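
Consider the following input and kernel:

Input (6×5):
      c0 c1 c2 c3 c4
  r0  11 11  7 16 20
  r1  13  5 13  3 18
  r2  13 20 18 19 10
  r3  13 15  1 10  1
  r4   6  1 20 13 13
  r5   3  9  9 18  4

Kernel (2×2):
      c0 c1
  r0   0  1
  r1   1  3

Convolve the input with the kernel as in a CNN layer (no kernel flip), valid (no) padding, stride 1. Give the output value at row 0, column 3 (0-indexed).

77

The receptive field on the input at this output position is [16 20 / 3 18]. Elementwise product with the kernel and sum: 20·1 + 3·1 + 18·3.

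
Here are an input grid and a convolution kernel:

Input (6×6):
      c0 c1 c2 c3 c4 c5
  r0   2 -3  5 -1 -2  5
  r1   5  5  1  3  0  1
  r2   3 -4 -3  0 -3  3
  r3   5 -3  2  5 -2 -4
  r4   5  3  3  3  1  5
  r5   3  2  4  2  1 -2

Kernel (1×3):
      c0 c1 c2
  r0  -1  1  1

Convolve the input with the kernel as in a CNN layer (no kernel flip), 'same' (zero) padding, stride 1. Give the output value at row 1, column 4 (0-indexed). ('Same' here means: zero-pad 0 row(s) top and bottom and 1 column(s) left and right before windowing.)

The receptive field on the zero-padded input at this output position is [3 0 1]. Elementwise product with the kernel and sum: 3·-1 + 0·1 + 1·1.

-2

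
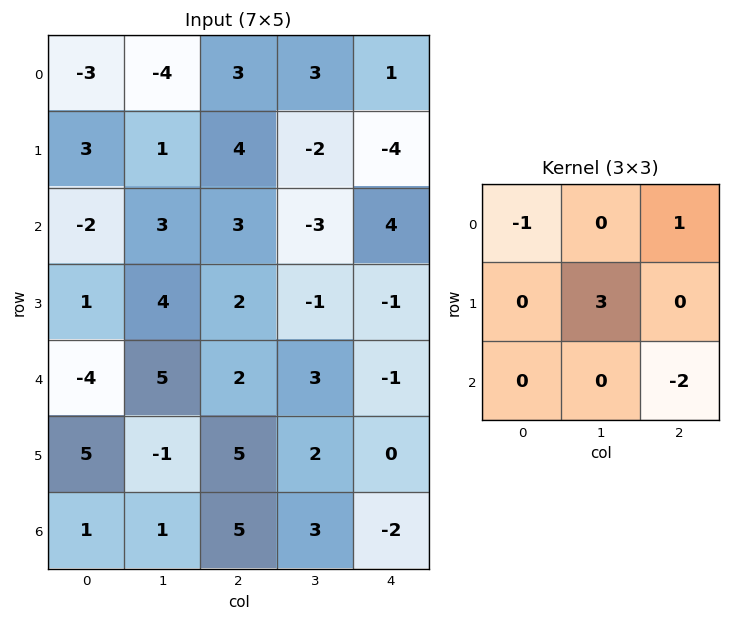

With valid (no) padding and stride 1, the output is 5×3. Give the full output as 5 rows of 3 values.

Output[0,0]: The receptive field on the input at this output position is [-3 -4 3 / 3 1 4 / -2 3 3]. Elementwise product with the kernel and sum: -3·-1 + 3·1 + 1·3 + 3·-2.

3 25 -16
6 8 -15
13 -6 0
6 -3 6
-7 7 7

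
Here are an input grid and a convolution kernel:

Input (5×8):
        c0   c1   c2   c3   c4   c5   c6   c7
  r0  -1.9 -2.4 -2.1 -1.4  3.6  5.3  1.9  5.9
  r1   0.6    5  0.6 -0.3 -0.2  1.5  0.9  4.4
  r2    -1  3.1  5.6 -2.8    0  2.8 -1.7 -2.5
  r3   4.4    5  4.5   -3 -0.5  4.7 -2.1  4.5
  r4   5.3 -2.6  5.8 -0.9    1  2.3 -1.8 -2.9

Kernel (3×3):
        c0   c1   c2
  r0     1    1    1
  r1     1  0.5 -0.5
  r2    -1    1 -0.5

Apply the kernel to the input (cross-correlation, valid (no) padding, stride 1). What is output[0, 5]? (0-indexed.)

The receptive field on the input at this output position is [5.3 1.9 5.9 / 1.5 0.9 4.4 / 2.8 -1.7 -2.5]. Elementwise product with the kernel and sum: 5.3·1 + 1.9·1 + 5.9·1 + 1.5·1 + 0.9·0.5 + 4.4·-0.5 + 2.8·-1 + -1.7·1 + -2.5·-0.5.

9.6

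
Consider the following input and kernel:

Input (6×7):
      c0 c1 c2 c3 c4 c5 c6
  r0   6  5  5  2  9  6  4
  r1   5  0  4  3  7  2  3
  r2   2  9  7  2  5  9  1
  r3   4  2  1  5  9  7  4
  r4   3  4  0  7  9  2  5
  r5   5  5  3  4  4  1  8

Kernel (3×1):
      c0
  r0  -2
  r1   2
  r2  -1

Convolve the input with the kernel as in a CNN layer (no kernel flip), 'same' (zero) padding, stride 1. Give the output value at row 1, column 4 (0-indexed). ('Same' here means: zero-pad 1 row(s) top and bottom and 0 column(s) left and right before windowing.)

-9

The receptive field on the zero-padded input at this output position is [9 / 7 / 5]. Elementwise product with the kernel and sum: 9·-2 + 7·2 + 5·-1.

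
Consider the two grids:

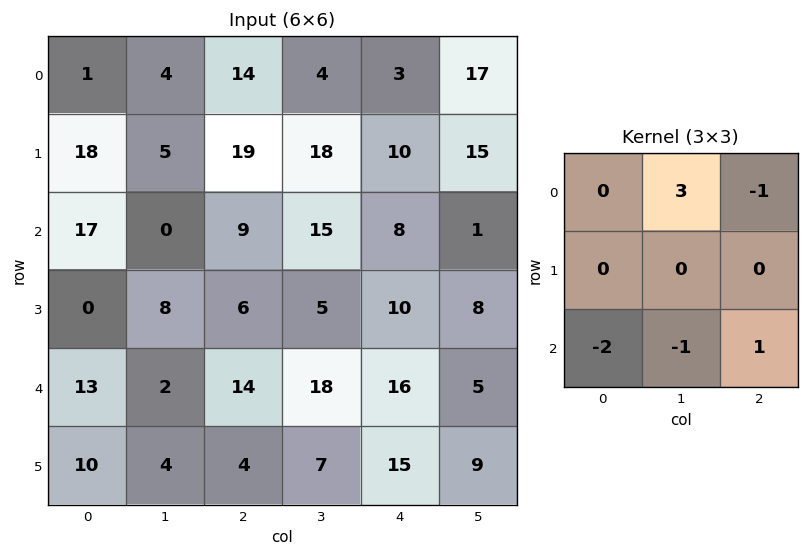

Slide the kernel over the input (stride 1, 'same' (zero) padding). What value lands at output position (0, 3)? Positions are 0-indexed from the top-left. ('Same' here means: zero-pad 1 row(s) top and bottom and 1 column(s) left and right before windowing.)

-46

The receptive field on the zero-padded input at this output position is [0 0 0 / 14 4 3 / 19 18 10]. Elementwise product with the kernel and sum: 0·3 + 0·-1 + 19·-2 + 18·-1 + 10·1.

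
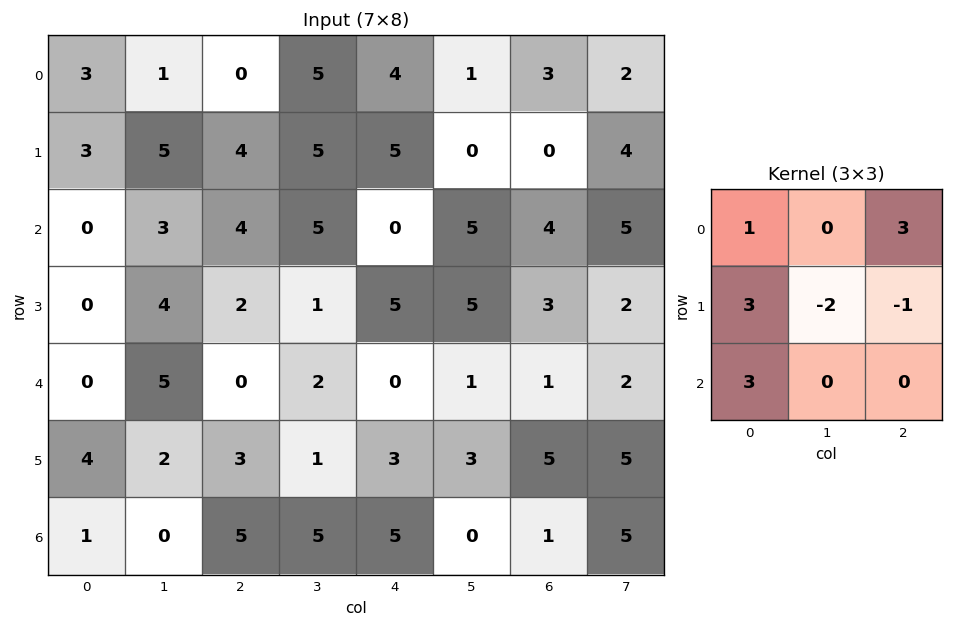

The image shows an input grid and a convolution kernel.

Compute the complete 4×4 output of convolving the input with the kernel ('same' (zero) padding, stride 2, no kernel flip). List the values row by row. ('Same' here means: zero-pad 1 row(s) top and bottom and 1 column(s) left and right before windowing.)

Output[0,0]: The receptive field on the zero-padded input at this output position is [0 0 0 / 0 3 1 / 0 3 5]. Elementwise product with the kernel and sum: 0·1 + 0·3 + 0·3 + 3·-2 + 1·-1 + 0·3.

-7 13 21 -5
12 28 18 29
7 26 24 19
4 -10 15 11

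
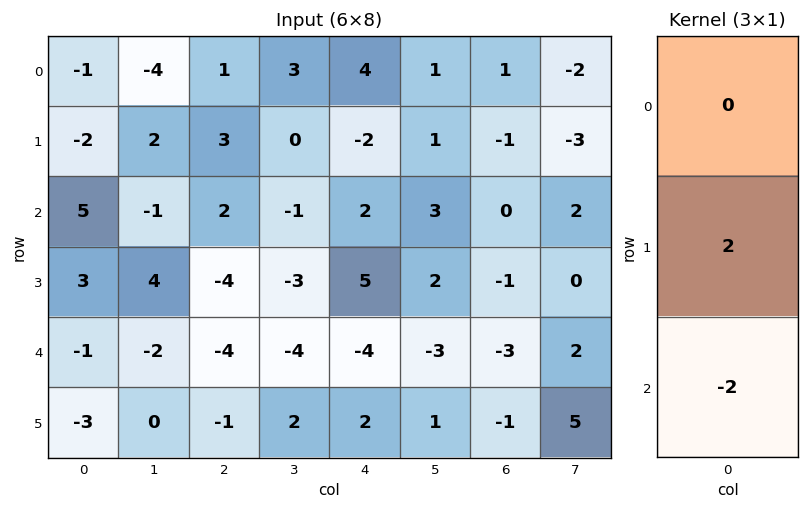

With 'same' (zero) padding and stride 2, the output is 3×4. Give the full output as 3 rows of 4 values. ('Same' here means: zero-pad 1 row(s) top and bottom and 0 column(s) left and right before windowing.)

Output[0,0]: The receptive field on the zero-padded input at this output position is [0 / -1 / -2]. Elementwise product with the kernel and sum: -1·2 + -2·-2.

2 -4 12 4
4 12 -6 2
4 -6 -12 -4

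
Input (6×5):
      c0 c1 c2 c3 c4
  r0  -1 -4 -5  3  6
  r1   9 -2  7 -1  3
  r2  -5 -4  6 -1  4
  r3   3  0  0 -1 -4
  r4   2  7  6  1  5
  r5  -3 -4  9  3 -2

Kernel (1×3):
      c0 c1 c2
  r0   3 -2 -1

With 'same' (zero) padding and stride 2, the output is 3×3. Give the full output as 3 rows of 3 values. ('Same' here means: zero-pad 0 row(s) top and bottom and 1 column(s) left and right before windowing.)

6 -5 -3
14 -23 -11
-11 8 -7

Output[0,0]: The receptive field on the zero-padded input at this output position is [0 -1 -4]. Elementwise product with the kernel and sum: 0·3 + -1·-2 + -4·-1.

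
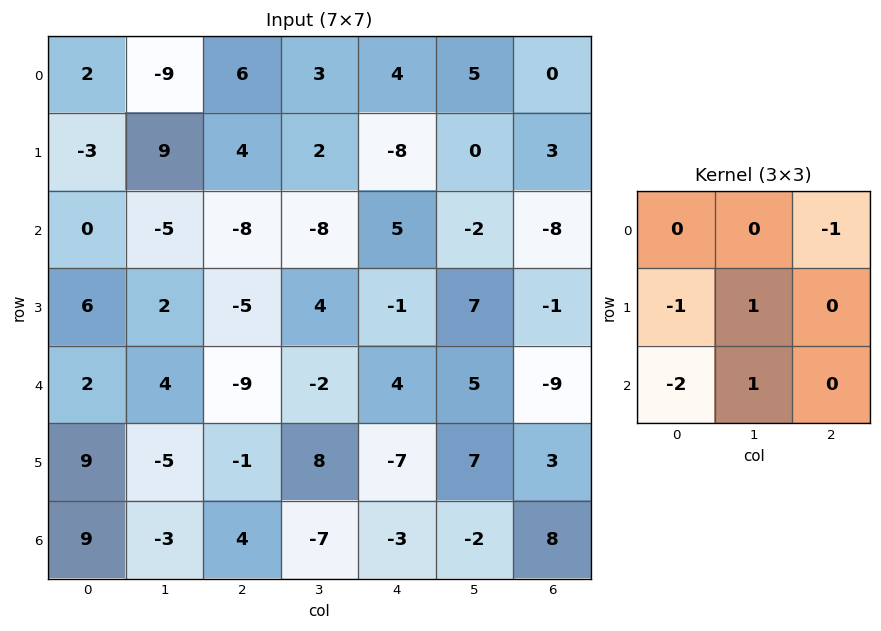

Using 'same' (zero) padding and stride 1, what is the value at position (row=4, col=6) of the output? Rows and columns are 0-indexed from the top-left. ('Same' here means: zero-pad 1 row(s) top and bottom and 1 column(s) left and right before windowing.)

-25

The receptive field on the zero-padded input at this output position is [7 -1 0 / 5 -9 0 / 7 3 0]. Elementwise product with the kernel and sum: 0·-1 + 5·-1 + -9·1 + 7·-2 + 3·1.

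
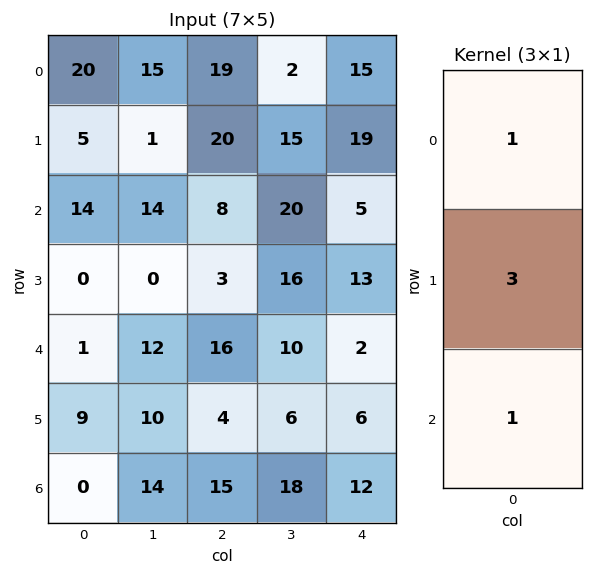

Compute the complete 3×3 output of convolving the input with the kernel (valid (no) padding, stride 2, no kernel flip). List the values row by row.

49 87 77
15 33 46
28 43 32

Output[0,0]: The receptive field on the input at this output position is [20 / 5 / 14]. Elementwise product with the kernel and sum: 20·1 + 5·3 + 14·1.
Output[0,1]: The receptive field on the input at this output position is [19 / 20 / 8]. Elementwise product with the kernel and sum: 19·1 + 20·3 + 8·1.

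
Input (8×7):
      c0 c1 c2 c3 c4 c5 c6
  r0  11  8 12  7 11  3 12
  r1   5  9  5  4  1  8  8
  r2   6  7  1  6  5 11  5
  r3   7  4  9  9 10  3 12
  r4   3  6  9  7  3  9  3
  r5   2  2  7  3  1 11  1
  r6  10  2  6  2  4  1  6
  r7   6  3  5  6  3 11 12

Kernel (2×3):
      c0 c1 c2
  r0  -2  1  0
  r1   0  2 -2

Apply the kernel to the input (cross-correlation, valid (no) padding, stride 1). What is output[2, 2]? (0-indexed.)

2

The receptive field on the input at this output position is [1 6 5 / 9 9 10]. Elementwise product with the kernel and sum: 1·-2 + 6·1 + 9·2 + 10·-2.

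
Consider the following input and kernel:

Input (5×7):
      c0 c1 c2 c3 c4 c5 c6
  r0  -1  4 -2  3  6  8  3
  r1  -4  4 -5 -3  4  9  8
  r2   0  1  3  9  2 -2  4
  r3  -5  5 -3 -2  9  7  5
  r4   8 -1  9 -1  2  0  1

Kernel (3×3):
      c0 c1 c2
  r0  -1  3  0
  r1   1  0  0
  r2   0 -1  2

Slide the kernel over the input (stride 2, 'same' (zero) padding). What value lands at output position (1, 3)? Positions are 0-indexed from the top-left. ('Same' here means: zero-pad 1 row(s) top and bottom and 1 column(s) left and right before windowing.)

The receptive field on the zero-padded input at this output position is [9 8 0 / -2 4 0 / 7 5 0]. Elementwise product with the kernel and sum: 9·-1 + 8·3 + -2·1 + 5·-1 + 0·2.

8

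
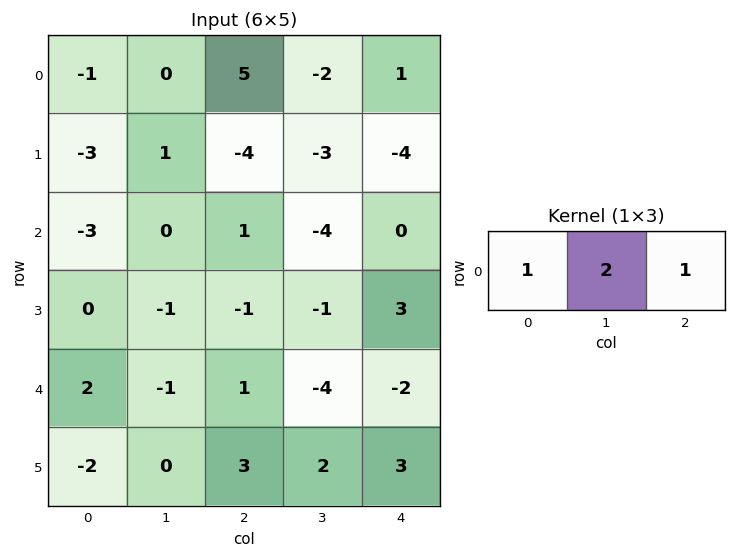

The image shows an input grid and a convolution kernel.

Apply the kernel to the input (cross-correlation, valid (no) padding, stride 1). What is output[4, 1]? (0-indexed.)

-3

The receptive field on the input at this output position is [-1 1 -4]. Elementwise product with the kernel and sum: -1·1 + 1·2 + -4·1.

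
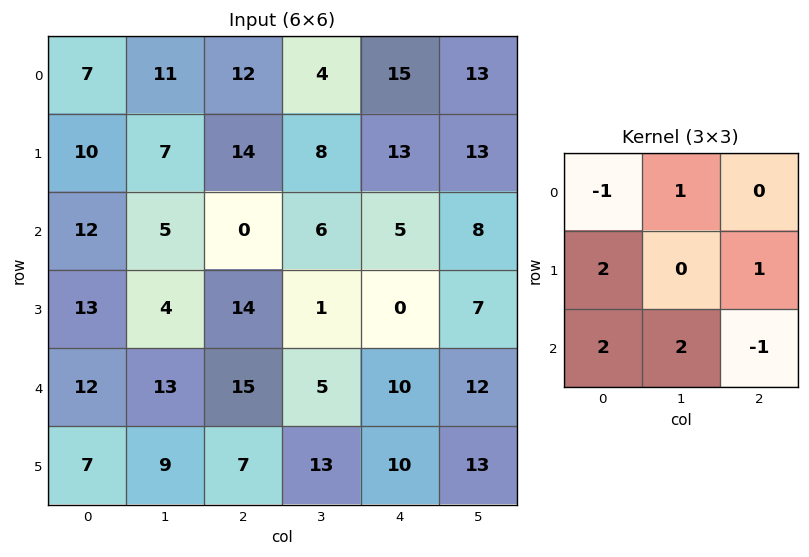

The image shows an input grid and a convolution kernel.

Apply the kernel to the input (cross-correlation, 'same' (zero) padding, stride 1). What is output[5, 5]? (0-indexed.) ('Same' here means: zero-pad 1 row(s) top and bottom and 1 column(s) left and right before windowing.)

22

The receptive field on the zero-padded input at this output position is [10 12 0 / 10 13 0 / 0 0 0]. Elementwise product with the kernel and sum: 10·-1 + 12·1 + 10·2 + 0·1 + 0·2 + 0·2 + 0·-1.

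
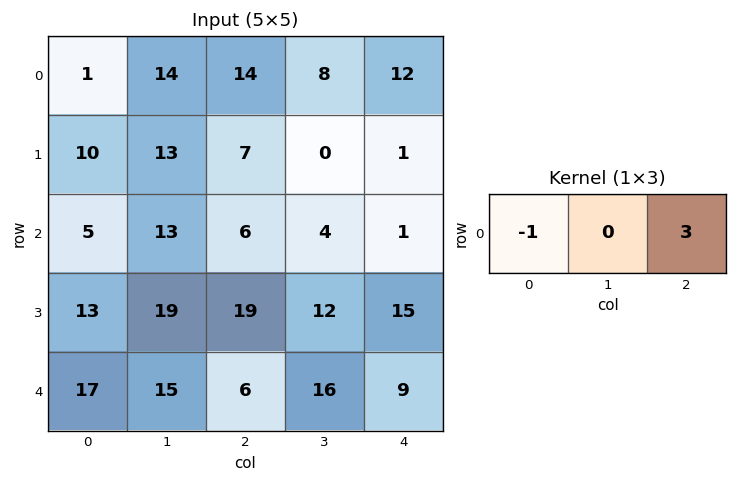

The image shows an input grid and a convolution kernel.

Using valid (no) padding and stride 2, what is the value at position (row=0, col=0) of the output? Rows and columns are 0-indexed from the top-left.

The receptive field on the input at this output position is [1 14 14]. Elementwise product with the kernel and sum: 1·-1 + 14·3.

41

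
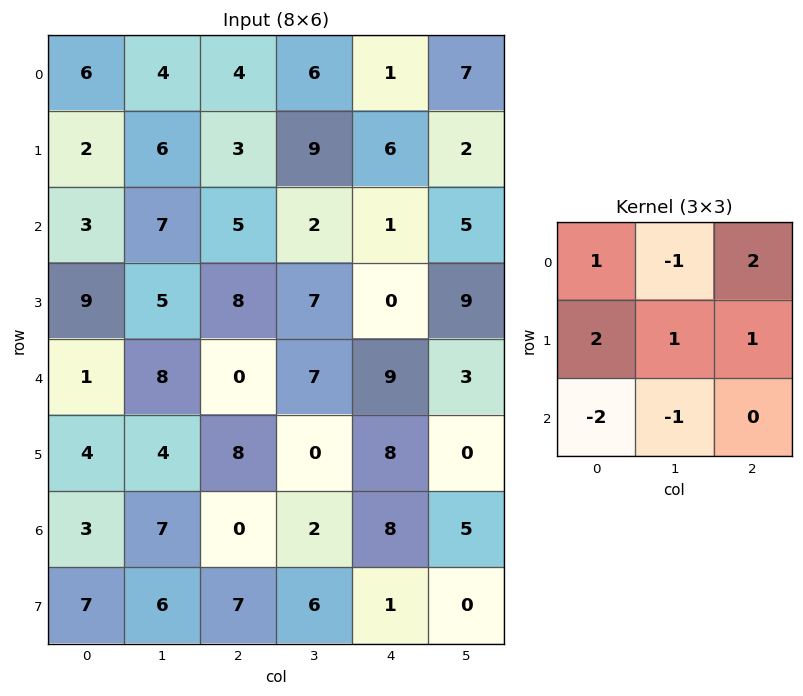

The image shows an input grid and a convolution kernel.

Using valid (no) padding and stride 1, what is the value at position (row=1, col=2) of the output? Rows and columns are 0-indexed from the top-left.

-4

The receptive field on the input at this output position is [3 9 6 / 5 2 1 / 8 7 0]. Elementwise product with the kernel and sum: 3·1 + 9·-1 + 6·2 + 5·2 + 2·1 + 1·1 + 8·-2 + 7·-1.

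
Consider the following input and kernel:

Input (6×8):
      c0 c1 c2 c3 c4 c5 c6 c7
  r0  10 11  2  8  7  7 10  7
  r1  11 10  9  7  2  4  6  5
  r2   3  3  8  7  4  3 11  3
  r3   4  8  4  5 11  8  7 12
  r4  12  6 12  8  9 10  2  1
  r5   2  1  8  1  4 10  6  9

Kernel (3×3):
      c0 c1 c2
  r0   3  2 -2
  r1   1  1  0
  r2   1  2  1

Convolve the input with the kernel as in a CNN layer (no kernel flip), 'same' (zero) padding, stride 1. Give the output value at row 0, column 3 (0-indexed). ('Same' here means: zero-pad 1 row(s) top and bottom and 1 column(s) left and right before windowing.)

The receptive field on the zero-padded input at this output position is [0 0 0 / 2 8 7 / 9 7 2]. Elementwise product with the kernel and sum: 0·3 + 0·2 + 0·-2 + 2·1 + 8·1 + 9·1 + 7·2 + 2·1.

35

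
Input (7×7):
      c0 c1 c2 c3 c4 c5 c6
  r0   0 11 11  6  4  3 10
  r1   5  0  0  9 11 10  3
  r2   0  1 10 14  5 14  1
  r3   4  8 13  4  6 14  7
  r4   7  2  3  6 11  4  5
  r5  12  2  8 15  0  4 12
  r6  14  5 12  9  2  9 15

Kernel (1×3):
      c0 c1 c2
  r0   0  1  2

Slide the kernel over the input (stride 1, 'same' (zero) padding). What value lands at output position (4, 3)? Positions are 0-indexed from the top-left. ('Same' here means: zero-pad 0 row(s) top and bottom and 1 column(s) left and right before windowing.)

The receptive field on the zero-padded input at this output position is [3 6 11]. Elementwise product with the kernel and sum: 6·1 + 11·2.

28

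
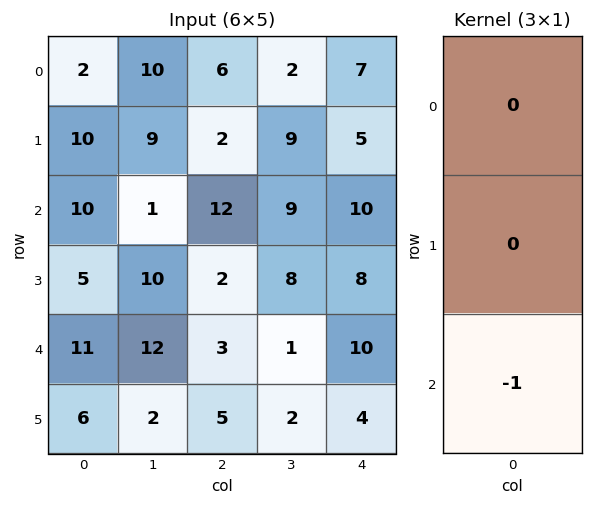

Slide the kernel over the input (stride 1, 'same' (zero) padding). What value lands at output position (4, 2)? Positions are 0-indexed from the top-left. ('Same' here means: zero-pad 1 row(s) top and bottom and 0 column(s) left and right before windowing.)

-5

The receptive field on the zero-padded input at this output position is [2 / 3 / 5]. Elementwise product with the kernel and sum: 5·-1.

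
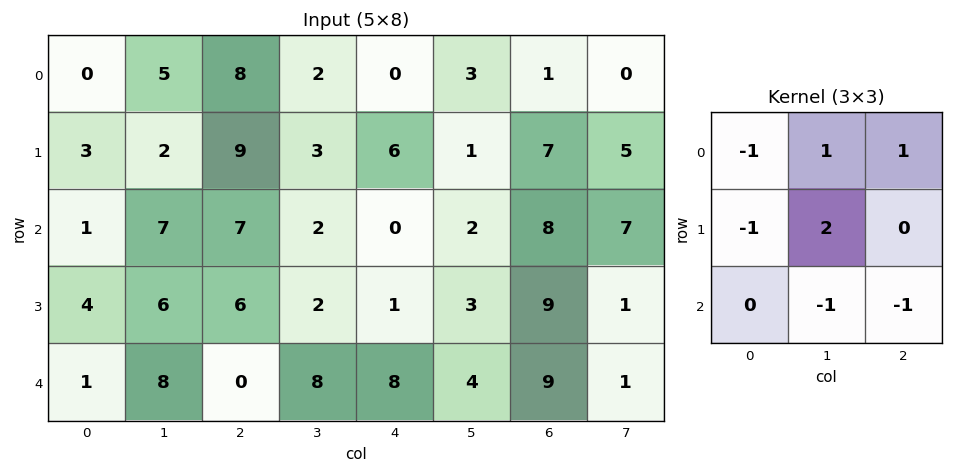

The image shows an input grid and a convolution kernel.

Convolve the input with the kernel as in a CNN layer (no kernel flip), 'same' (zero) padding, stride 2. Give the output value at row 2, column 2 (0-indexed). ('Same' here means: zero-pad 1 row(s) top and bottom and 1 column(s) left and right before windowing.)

The receptive field on the zero-padded input at this output position is [2 1 3 / 8 8 4 / 0 0 0]. Elementwise product with the kernel and sum: 2·-1 + 1·1 + 3·1 + 8·-1 + 8·2 + 0·-1 + 0·-1.

10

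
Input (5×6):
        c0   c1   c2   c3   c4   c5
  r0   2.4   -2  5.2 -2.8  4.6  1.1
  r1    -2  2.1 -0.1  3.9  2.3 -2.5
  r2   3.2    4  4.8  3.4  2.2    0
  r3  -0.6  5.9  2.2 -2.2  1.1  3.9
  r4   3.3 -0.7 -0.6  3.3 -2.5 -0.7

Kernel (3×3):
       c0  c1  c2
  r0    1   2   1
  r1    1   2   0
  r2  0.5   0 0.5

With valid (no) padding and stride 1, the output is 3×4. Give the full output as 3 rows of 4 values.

Output[0,0]: The receptive field on the input at this output position is [2.4 -2 5.2 / -2 2.1 -0.1 / 3.2 4 4.8]. Elementwise product with the kernel and sum: 2.4·1 + -2·2 + 5.2·1 + -2·1 + 2.1·2 + 3.2·0.5 + 4.8·0.5.

9.8 11.2 15.4 17.7
14.1 21.25 23.25 14.65
28.55 28.6 10.05 9.1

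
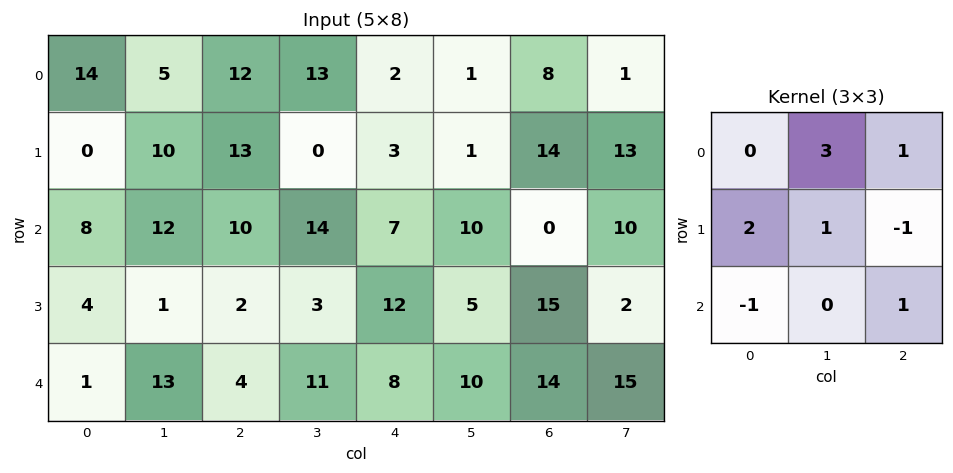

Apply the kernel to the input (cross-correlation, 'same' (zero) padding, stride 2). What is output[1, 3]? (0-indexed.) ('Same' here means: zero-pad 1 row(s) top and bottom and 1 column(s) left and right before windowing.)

The receptive field on the zero-padded input at this output position is [1 14 13 / 10 0 10 / 5 15 2]. Elementwise product with the kernel and sum: 14·3 + 13·1 + 10·2 + 0·1 + 10·-1 + 5·-1 + 2·1.

62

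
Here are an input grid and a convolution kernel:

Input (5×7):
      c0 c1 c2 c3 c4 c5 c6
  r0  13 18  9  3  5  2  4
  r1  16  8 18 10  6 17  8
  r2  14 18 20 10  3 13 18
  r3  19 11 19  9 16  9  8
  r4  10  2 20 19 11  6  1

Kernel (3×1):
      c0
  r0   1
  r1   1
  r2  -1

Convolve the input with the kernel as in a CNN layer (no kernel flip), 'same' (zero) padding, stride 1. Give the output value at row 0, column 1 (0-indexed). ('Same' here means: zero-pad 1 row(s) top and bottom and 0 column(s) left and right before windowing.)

10

The receptive field on the zero-padded input at this output position is [0 / 18 / 8]. Elementwise product with the kernel and sum: 0·1 + 18·1 + 8·-1.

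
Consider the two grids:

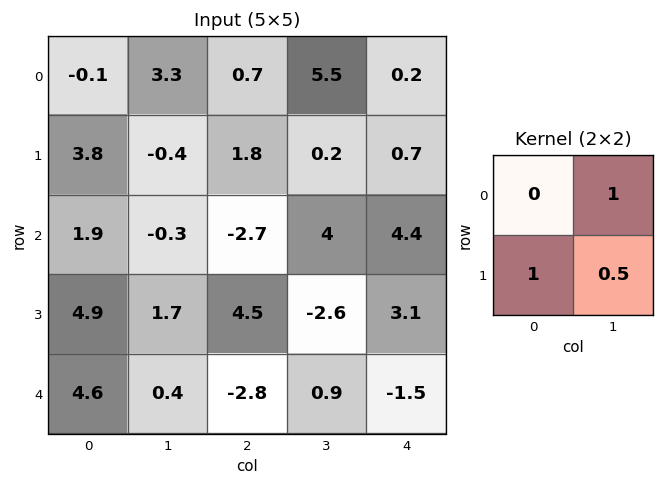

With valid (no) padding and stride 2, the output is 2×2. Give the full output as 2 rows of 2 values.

Output[0,0]: The receptive field on the input at this output position is [-0.1 3.3 / 3.8 -0.4]. Elementwise product with the kernel and sum: 3.3·1 + 3.8·1 + -0.4·0.5.

6.9 7.4
5.45 7.2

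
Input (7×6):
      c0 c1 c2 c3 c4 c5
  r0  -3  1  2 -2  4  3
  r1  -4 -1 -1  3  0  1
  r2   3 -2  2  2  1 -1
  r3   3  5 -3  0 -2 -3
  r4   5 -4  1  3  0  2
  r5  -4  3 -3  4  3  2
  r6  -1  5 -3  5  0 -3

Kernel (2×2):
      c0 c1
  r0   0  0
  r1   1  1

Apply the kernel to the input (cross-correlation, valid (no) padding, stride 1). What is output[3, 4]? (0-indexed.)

The receptive field on the input at this output position is [-2 -3 / 0 2]. Elementwise product with the kernel and sum: 0·1 + 2·1.

2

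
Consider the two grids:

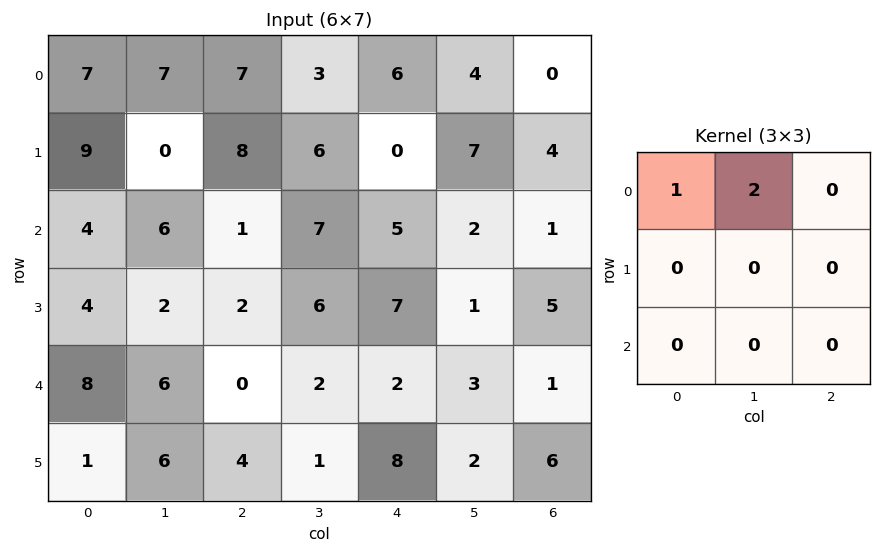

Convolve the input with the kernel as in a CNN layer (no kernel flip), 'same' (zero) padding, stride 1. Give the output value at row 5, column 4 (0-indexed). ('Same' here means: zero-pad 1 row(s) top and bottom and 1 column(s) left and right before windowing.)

The receptive field on the zero-padded input at this output position is [2 2 3 / 1 8 2 / 0 0 0]. Elementwise product with the kernel and sum: 2·1 + 2·2.

6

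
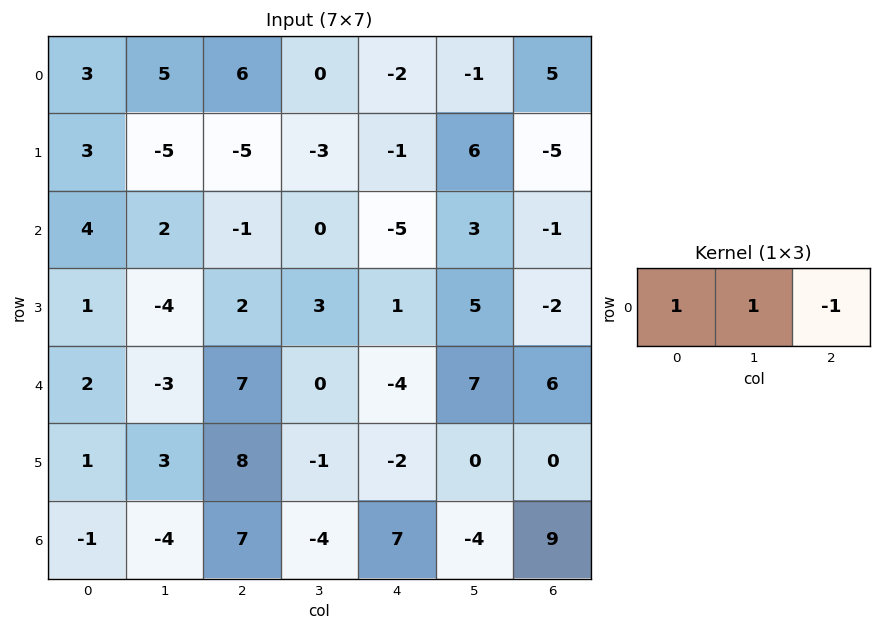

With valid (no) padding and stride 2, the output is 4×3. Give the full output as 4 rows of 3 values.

Output[0,0]: The receptive field on the input at this output position is [3 5 6]. Elementwise product with the kernel and sum: 3·1 + 5·1 + 6·-1.
Output[0,1]: The receptive field on the input at this output position is [6 0 -2]. Elementwise product with the kernel and sum: 6·1 + 0·1 + -2·-1.

2 8 -8
7 4 -1
-8 11 -3
-12 -4 -6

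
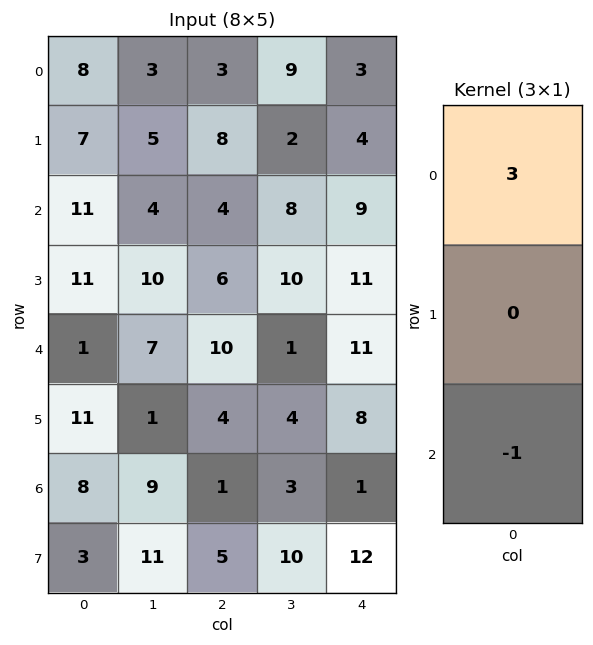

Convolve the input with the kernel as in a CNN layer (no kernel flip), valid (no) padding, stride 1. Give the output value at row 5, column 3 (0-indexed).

2

The receptive field on the input at this output position is [4 / 3 / 10]. Elementwise product with the kernel and sum: 4·3 + 10·-1.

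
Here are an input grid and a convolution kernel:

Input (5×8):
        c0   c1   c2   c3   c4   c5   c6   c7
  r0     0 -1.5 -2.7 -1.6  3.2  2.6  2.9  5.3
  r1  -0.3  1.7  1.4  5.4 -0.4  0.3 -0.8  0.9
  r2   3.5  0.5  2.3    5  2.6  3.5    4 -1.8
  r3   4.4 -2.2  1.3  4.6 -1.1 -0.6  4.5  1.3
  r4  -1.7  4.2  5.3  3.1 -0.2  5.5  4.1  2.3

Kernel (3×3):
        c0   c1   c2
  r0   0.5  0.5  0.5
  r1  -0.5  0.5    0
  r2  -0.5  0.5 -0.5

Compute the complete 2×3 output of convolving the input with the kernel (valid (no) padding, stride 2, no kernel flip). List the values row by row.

Output[0,0]: The receptive field on the input at this output position is [0 -1.5 -2.7 / -0.3 1.7 1.4 / 3.5 0.5 2.3]. Elementwise product with the kernel and sum: 0·0.5 + -1.5·0.5 + -2.7·0.5 + -0.3·-0.5 + 1.7·0.5 + 3.5·-0.5 + 0.5·0.5 + 2.3·-0.5.
Output[0,1]: The receptive field on the input at this output position is [-2.7 -1.6 3.2 / 1.4 5.4 -0.4 / 2.3 5 2.6]. Elementwise product with the kernel and sum: -2.7·0.5 + -1.6·0.5 + 3.2·0.5 + 1.4·-0.5 + 5.4·0.5 + 2.3·-0.5 + 5·0.5 + 2.6·-0.5.

-3.75 1.5 3.15
0.15 5.6 6.1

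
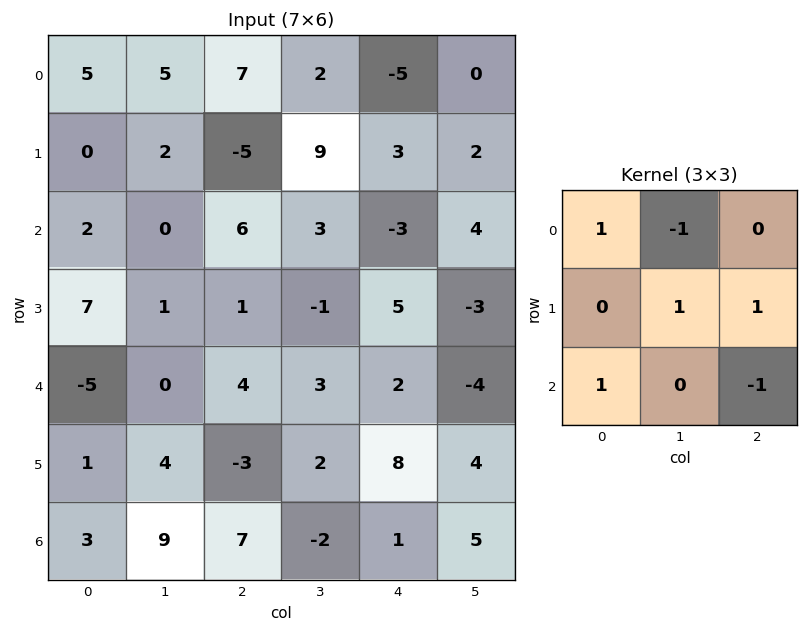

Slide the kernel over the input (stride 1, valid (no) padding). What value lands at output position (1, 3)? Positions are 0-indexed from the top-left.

9

The receptive field on the input at this output position is [9 3 2 / 3 -3 4 / -1 5 -3]. Elementwise product with the kernel and sum: 9·1 + 3·-1 + -3·1 + 4·1 + -1·1 + -3·-1.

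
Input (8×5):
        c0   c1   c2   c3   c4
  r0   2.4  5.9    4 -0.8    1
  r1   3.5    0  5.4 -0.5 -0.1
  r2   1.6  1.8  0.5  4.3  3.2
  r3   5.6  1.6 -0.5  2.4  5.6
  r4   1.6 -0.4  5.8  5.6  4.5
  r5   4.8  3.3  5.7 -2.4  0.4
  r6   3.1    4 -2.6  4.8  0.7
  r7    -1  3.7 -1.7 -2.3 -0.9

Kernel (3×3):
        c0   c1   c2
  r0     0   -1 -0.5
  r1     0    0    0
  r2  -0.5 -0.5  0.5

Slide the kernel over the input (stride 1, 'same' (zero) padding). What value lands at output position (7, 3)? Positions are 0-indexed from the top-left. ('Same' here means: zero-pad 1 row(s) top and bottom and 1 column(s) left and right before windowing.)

The receptive field on the zero-padded input at this output position is [-2.6 4.8 0.7 / -1.7 -2.3 -0.9 / 0 0 0]. Elementwise product with the kernel and sum: 4.8·-1 + 0.7·-0.5 + 0·-0.5 + 0·-0.5 + 0·0.5.

-5.15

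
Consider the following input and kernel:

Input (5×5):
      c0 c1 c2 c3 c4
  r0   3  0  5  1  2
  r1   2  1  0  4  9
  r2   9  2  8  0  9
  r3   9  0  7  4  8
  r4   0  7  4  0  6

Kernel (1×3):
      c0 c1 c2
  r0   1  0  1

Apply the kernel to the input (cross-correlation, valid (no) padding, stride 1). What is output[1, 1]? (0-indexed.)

The receptive field on the input at this output position is [1 0 4]. Elementwise product with the kernel and sum: 1·1 + 4·1.

5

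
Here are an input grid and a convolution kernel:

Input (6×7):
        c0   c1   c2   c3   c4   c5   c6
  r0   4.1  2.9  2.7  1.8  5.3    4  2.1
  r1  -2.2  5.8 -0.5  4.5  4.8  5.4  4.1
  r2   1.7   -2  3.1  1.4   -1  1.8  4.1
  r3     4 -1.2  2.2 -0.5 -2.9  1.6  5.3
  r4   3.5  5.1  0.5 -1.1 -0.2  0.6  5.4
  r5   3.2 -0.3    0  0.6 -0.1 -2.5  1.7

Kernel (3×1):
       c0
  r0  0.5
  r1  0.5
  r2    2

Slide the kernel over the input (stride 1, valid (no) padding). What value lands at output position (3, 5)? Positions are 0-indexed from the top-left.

The receptive field on the input at this output position is [1.6 / 0.6 / -2.5]. Elementwise product with the kernel and sum: 1.6·0.5 + 0.6·0.5 + -2.5·2.

-3.9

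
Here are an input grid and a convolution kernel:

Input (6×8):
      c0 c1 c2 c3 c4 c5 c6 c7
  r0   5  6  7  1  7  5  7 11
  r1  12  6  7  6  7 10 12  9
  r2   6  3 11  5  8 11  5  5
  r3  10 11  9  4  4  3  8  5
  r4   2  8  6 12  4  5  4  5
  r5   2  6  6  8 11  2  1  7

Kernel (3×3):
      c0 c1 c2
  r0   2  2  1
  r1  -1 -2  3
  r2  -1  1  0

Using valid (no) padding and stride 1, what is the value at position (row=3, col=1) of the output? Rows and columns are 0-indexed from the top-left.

The receptive field on the input at this output position is [11 9 4 / 8 6 12 / 6 6 8]. Elementwise product with the kernel and sum: 11·2 + 9·2 + 4·1 + 8·-1 + 6·-2 + 12·3 + 6·-1 + 6·1.

60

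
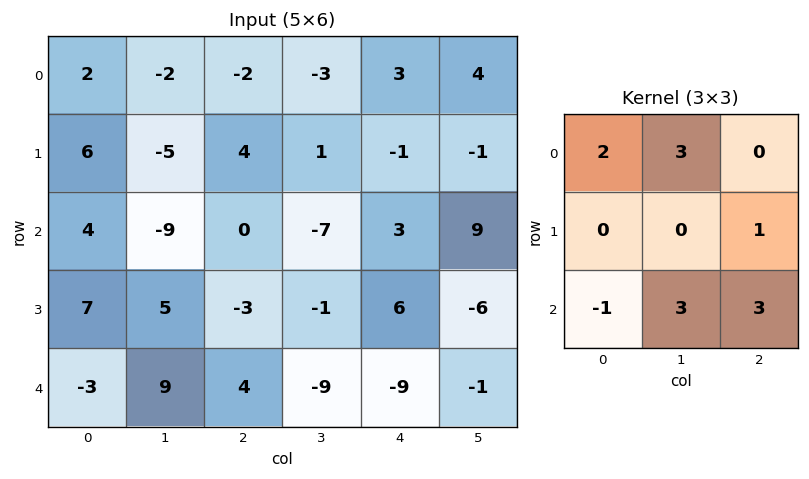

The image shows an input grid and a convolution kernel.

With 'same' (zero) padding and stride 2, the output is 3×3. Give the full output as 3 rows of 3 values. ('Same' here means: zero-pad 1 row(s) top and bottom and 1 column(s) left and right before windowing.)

1 17 -3
45 -22 9
30 -8 15

Output[0,0]: The receptive field on the zero-padded input at this output position is [0 0 0 / 0 2 -2 / 0 6 -5]. Elementwise product with the kernel and sum: 0·2 + 0·3 + -2·1 + 0·-1 + 6·3 + -5·3.
Output[0,1]: The receptive field on the zero-padded input at this output position is [0 0 0 / -2 -2 -3 / -5 4 1]. Elementwise product with the kernel and sum: 0·2 + 0·3 + -3·1 + -5·-1 + 4·3 + 1·3.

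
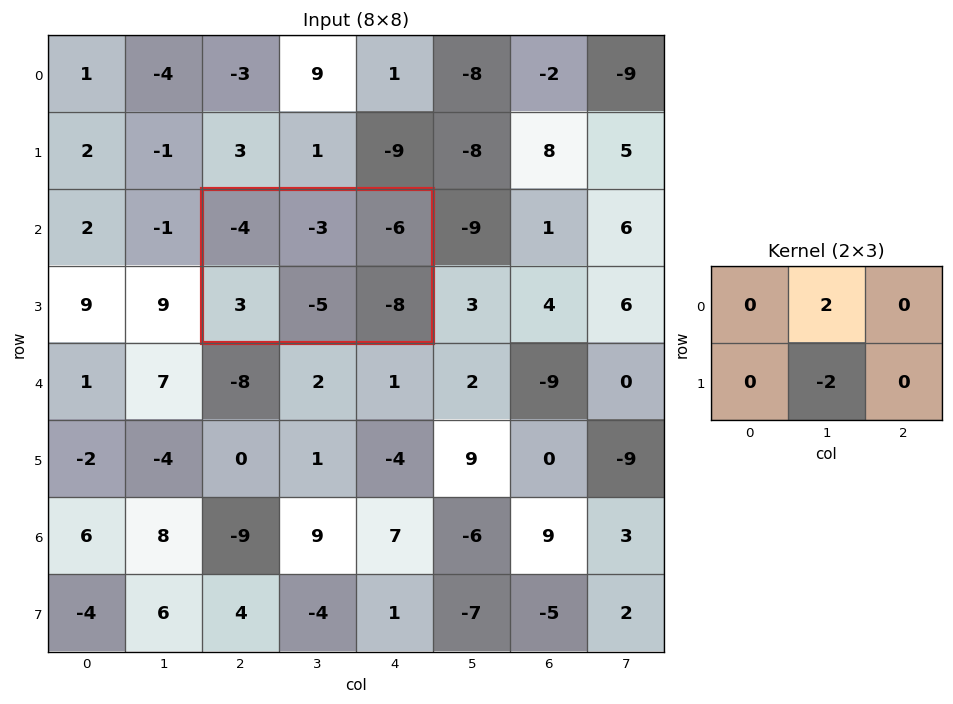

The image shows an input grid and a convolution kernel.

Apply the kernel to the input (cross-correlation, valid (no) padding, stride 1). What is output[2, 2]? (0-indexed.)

The receptive field on the input at this output position is [-4 -3 -6 / 3 -5 -8]. Elementwise product with the kernel and sum: -3·2 + -5·-2.

4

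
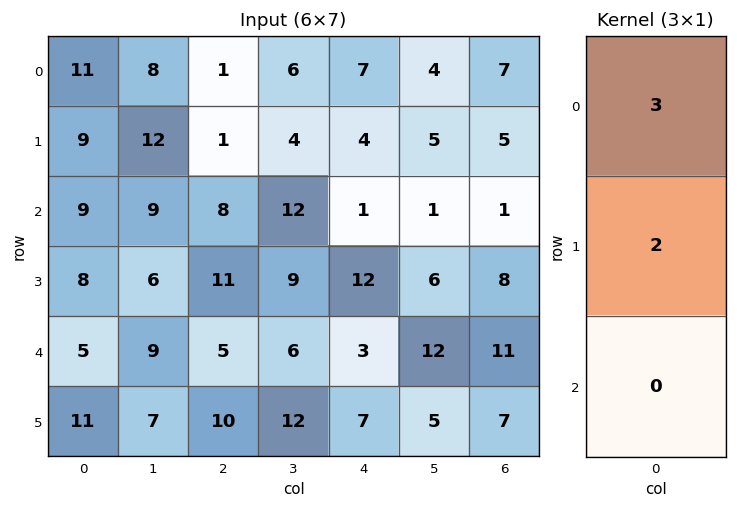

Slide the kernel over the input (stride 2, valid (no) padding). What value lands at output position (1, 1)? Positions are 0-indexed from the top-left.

46

The receptive field on the input at this output position is [8 / 11 / 5]. Elementwise product with the kernel and sum: 8·3 + 11·2.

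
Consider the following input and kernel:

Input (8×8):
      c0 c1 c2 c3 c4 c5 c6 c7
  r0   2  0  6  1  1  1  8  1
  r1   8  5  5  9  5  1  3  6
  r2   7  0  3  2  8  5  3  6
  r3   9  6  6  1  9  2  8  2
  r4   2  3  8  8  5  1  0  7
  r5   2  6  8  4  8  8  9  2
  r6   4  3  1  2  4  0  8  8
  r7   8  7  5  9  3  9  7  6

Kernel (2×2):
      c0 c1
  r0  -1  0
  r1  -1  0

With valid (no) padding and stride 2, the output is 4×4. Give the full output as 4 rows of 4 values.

Output[0,0]: The receptive field on the input at this output position is [2 0 / 8 5]. Elementwise product with the kernel and sum: 2·-1 + 8·-1.
Output[0,1]: The receptive field on the input at this output position is [6 1 / 5 9]. Elementwise product with the kernel and sum: 6·-1 + 5·-1.

-10 -11 -6 -11
-16 -9 -17 -11
-4 -16 -13 -9
-12 -6 -7 -15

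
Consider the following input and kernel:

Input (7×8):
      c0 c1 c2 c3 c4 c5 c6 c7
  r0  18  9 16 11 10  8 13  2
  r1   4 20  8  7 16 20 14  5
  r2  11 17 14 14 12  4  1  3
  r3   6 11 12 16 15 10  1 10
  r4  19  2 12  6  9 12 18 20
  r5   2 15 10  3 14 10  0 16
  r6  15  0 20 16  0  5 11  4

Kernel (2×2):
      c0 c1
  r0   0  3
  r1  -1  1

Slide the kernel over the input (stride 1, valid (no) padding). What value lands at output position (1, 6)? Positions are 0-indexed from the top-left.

The receptive field on the input at this output position is [14 5 / 1 3]. Elementwise product with the kernel and sum: 5·3 + 1·-1 + 3·1.

17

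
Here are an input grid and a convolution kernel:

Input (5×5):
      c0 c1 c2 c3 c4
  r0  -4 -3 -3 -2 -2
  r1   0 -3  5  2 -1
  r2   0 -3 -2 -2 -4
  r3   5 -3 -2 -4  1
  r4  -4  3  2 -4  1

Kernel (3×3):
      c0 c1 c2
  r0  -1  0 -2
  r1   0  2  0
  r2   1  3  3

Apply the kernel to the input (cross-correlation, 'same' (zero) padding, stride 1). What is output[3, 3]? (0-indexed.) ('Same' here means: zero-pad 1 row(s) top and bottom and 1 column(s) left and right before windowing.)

The receptive field on the zero-padded input at this output position is [-2 -2 -4 / -2 -4 1 / 2 -4 1]. Elementwise product with the kernel and sum: -2·-1 + -4·-2 + -4·2 + 2·1 + -4·3 + 1·3.

-5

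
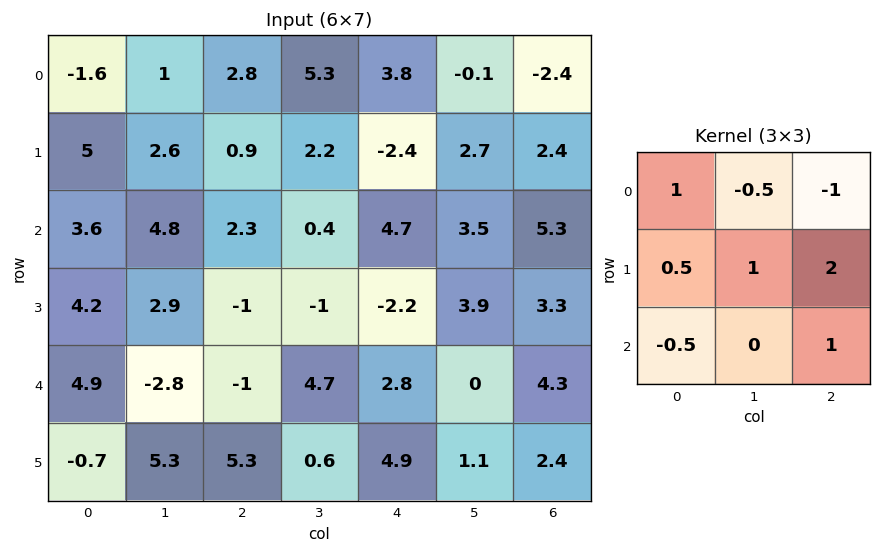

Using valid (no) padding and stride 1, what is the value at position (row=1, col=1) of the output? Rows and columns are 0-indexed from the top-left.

3

The receptive field on the input at this output position is [2.6 0.9 2.2 / 4.8 2.3 0.4 / 2.9 -1 -1]. Elementwise product with the kernel and sum: 2.6·1 + 0.9·-0.5 + 2.2·-1 + 4.8·0.5 + 2.3·1 + 0.4·2 + 2.9·-0.5 + -1·1.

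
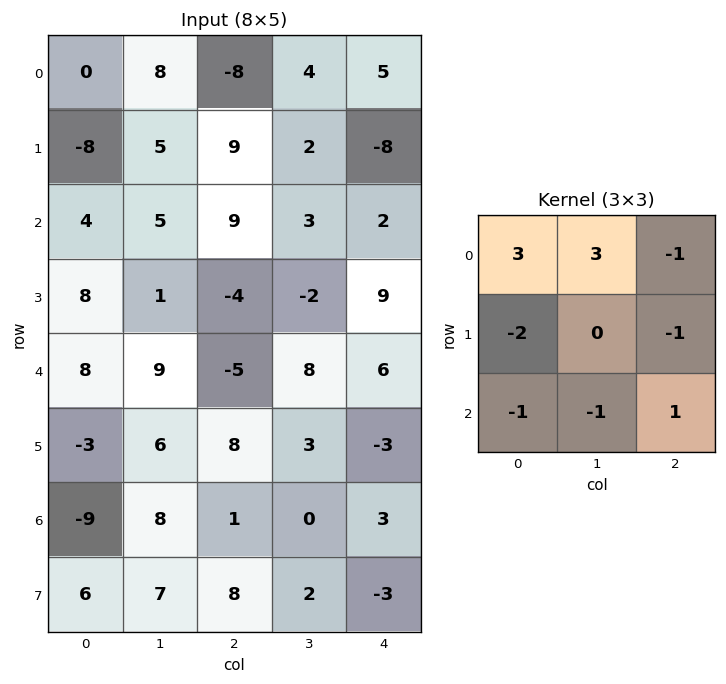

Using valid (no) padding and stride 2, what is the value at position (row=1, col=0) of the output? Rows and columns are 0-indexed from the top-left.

-16

The receptive field on the input at this output position is [4 5 9 / 8 1 -4 / 8 9 -5]. Elementwise product with the kernel and sum: 4·3 + 5·3 + 9·-1 + 8·-2 + -4·-1 + 8·-1 + 9·-1 + -5·1.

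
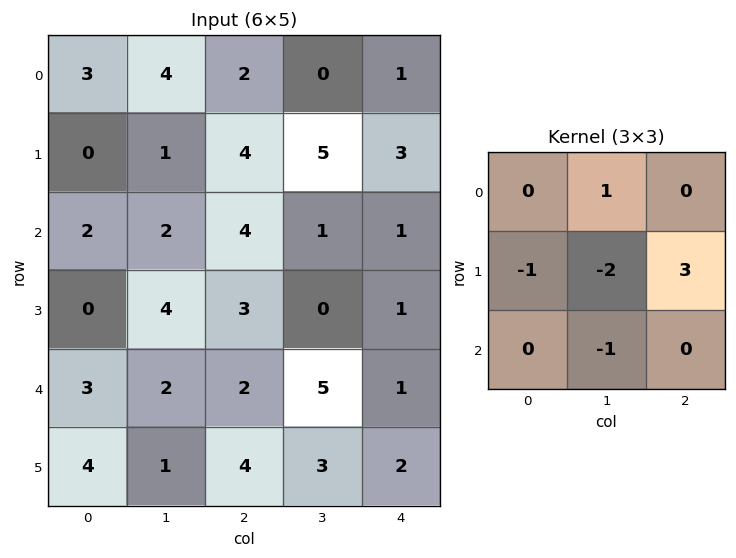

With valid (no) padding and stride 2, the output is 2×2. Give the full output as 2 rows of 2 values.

12 -6
1 -4

Output[0,0]: The receptive field on the input at this output position is [3 4 2 / 0 1 4 / 2 2 4]. Elementwise product with the kernel and sum: 4·1 + 0·-1 + 1·-2 + 4·3 + 2·-1.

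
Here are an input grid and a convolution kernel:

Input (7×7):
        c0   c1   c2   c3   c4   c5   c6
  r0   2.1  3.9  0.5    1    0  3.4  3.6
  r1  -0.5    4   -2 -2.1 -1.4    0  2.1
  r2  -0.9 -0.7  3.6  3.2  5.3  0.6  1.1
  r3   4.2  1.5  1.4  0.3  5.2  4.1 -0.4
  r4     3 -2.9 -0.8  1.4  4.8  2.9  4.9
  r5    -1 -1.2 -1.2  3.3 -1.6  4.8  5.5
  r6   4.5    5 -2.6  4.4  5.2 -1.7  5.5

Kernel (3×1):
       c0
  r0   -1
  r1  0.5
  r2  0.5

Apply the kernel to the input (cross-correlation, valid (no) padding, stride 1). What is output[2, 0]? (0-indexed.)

The receptive field on the input at this output position is [-0.9 / 4.2 / 3]. Elementwise product with the kernel and sum: -0.9·-1 + 4.2·0.5 + 3·0.5.

4.5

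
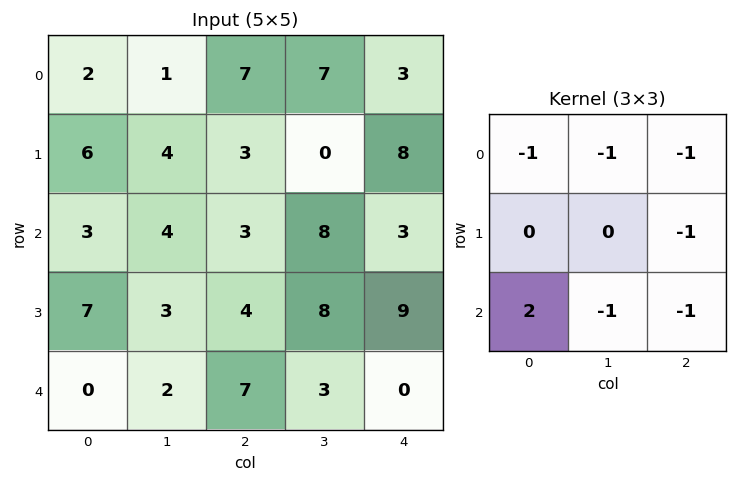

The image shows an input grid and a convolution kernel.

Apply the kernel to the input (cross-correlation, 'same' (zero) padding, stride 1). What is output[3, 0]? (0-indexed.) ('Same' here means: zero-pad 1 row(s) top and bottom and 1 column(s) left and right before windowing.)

The receptive field on the zero-padded input at this output position is [0 3 4 / 0 7 3 / 0 0 2]. Elementwise product with the kernel and sum: 0·-1 + 3·-1 + 4·-1 + 3·-1 + 0·2 + 0·-1 + 2·-1.

-12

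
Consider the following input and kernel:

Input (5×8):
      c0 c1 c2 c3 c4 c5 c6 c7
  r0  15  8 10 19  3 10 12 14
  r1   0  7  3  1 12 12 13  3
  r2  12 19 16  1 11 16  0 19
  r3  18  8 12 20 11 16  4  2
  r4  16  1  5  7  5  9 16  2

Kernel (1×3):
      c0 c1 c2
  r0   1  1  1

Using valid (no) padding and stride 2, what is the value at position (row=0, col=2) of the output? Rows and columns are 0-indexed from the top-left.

The receptive field on the input at this output position is [3 10 12]. Elementwise product with the kernel and sum: 3·1 + 10·1 + 12·1.

25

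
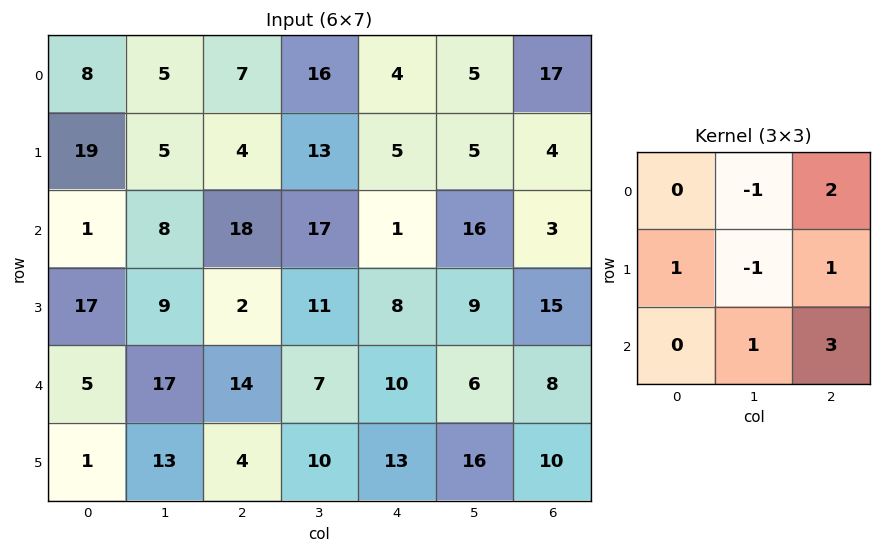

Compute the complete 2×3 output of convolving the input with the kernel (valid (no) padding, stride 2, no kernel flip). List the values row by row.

Output[0,0]: The receptive field on the input at this output position is [8 5 7 / 19 5 4 / 1 8 18]. Elementwise product with the kernel and sum: 5·-1 + 7·2 + 19·1 + 5·-1 + 4·1 + 8·1 + 18·3.
Output[0,1]: The receptive field on the input at this output position is [7 16 4 / 4 13 5 / 18 17 1]. Elementwise product with the kernel and sum: 16·-1 + 4·2 + 4·1 + 13·-1 + 5·1 + 17·1 + 1·3.

89 8 58
97 21 34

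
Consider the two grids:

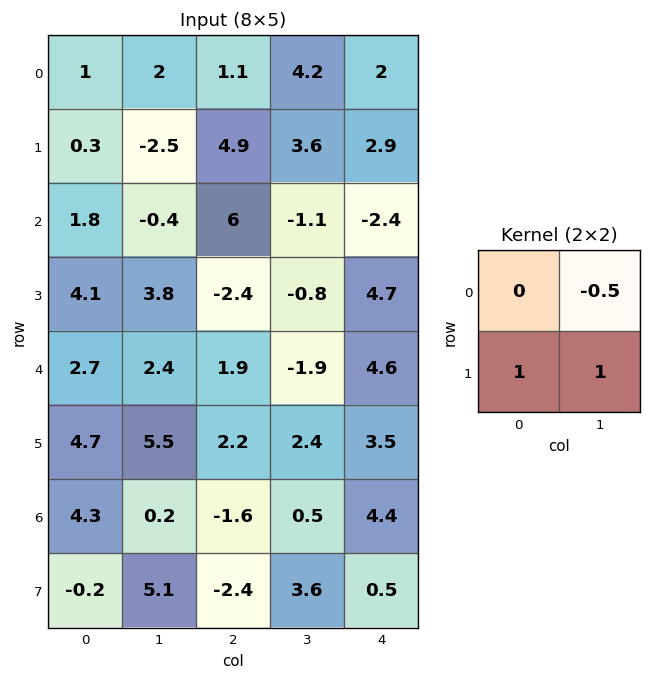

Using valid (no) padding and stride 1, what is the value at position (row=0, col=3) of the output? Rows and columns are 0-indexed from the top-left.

5.5

The receptive field on the input at this output position is [4.2 2 / 3.6 2.9]. Elementwise product with the kernel and sum: 2·-0.5 + 3.6·1 + 2.9·1.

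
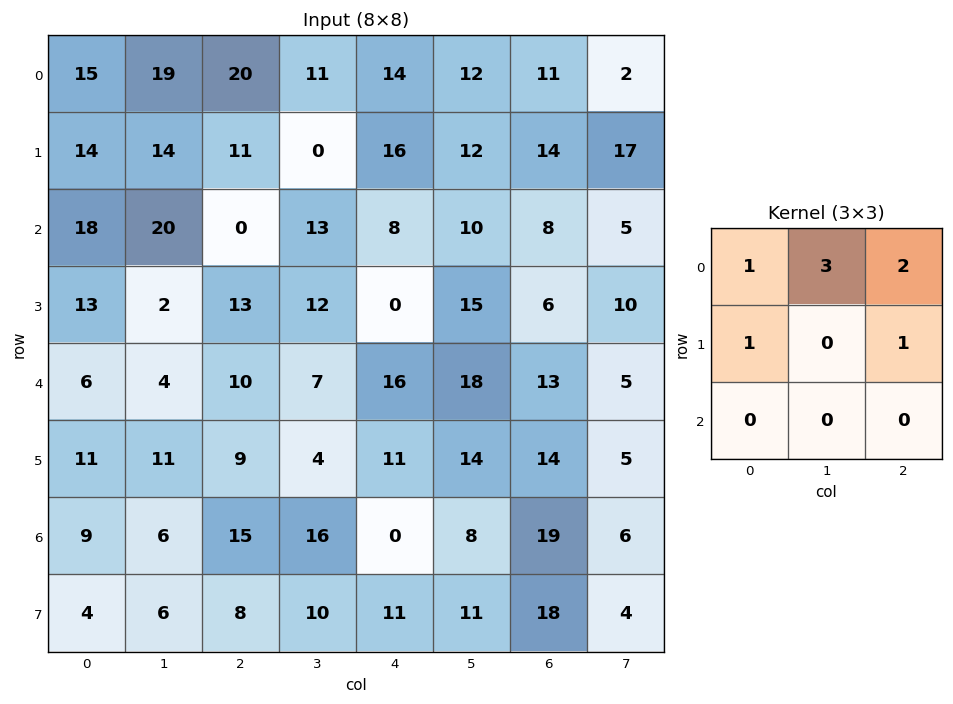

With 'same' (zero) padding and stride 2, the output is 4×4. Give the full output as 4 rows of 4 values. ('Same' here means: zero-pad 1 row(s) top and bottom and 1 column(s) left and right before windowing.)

Output[0,0]: The receptive field on the zero-padded input at this output position is [0 0 0 / 0 15 19 / 0 14 14]. Elementwise product with the kernel and sum: 0·1 + 0·3 + 0·2 + 0·1 + 19·1.
Output[0,1]: The receptive field on the zero-padded input at this output position is [0 0 0 / 19 20 11 / 14 11 0]. Elementwise product with the kernel and sum: 0·1 + 0·3 + 0·2 + 19·1 + 11·1.

19 30 23 14
90 80 95 103
47 76 67 76
61 68 89 80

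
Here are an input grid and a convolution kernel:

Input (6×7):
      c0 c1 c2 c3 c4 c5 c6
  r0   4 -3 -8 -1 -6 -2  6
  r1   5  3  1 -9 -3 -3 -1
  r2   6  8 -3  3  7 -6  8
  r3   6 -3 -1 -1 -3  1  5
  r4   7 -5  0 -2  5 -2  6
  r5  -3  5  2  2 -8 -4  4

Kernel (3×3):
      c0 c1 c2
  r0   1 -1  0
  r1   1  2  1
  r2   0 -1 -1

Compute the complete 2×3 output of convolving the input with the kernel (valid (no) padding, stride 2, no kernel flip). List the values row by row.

Output[0,0]: The receptive field on the input at this output position is [4 -3 -8 / 5 3 1 / 6 8 -3]. Elementwise product with the kernel and sum: 4·1 + -3·-1 + 5·1 + 3·2 + 1·1 + 8·-1 + -3·-1.

14 -37 -16
2 -15 13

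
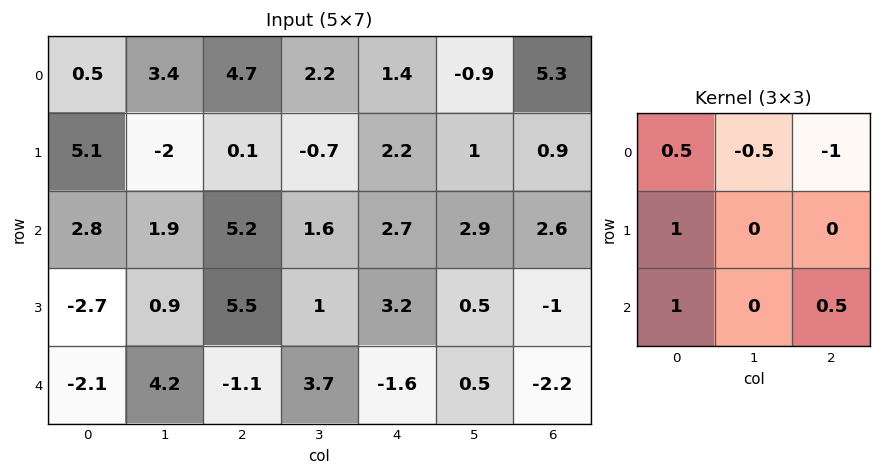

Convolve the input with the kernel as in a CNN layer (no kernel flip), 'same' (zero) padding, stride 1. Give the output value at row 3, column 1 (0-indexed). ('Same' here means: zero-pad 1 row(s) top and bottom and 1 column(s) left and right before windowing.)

The receptive field on the zero-padded input at this output position is [2.8 1.9 5.2 / -2.7 0.9 5.5 / -2.1 4.2 -1.1]. Elementwise product with the kernel and sum: 2.8·0.5 + 1.9·-0.5 + 5.2·-1 + -2.7·1 + -2.1·1 + -1.1·0.5.

-10.1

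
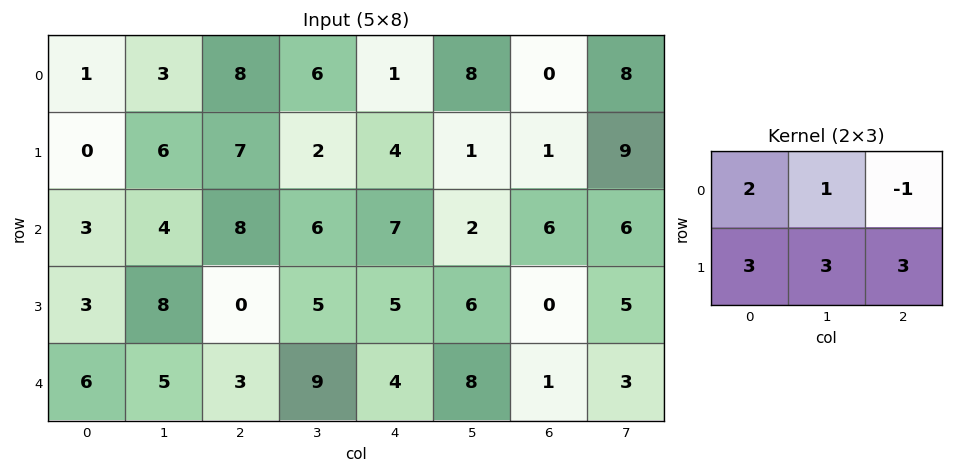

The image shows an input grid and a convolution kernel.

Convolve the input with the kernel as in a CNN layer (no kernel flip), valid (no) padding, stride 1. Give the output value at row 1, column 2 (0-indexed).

The receptive field on the input at this output position is [7 2 4 / 8 6 7]. Elementwise product with the kernel and sum: 7·2 + 2·1 + 4·-1 + 8·3 + 6·3 + 7·3.

75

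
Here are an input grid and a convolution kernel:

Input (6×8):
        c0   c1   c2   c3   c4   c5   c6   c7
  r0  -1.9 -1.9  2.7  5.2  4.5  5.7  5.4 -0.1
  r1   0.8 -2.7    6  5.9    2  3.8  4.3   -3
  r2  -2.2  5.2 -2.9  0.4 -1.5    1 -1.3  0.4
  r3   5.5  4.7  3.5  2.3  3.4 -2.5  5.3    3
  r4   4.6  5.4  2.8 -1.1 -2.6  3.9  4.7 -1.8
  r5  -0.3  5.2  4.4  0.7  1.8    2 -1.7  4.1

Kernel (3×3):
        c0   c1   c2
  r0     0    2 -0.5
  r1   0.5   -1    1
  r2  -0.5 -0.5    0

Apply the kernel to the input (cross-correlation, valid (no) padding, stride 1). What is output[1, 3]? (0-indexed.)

The receptive field on the input at this output position is [5.9 2 3.8 / 0.4 -1.5 1 / 2.3 3.4 -2.5]. Elementwise product with the kernel and sum: 2·2 + 3.8·-0.5 + 0.4·0.5 + -1.5·-1 + 1·1 + 2.3·-0.5 + 3.4·-0.5.

1.95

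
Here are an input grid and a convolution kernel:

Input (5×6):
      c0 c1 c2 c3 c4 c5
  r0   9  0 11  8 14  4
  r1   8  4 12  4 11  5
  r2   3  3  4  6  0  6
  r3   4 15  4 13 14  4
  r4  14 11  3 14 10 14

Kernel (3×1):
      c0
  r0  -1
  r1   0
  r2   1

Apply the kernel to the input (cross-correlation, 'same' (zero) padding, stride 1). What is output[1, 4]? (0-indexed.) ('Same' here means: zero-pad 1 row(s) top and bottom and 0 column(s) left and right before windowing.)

The receptive field on the zero-padded input at this output position is [14 / 11 / 0]. Elementwise product with the kernel and sum: 14·-1 + 0·1.

-14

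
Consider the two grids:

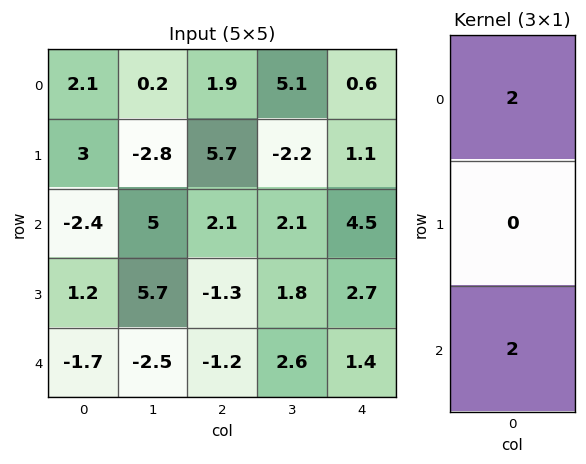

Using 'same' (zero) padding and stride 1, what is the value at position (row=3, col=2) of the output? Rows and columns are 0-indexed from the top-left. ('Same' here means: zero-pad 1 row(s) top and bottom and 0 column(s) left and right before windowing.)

The receptive field on the zero-padded input at this output position is [2.1 / -1.3 / -1.2]. Elementwise product with the kernel and sum: 2.1·2 + -1.2·2.

1.8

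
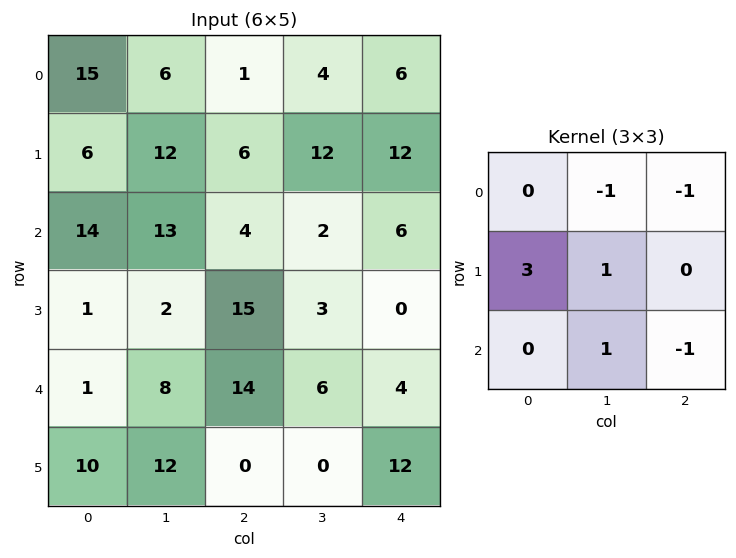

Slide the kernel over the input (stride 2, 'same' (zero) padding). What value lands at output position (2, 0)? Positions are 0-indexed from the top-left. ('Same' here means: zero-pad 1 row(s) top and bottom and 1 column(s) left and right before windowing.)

-4

The receptive field on the zero-padded input at this output position is [0 1 2 / 0 1 8 / 0 10 12]. Elementwise product with the kernel and sum: 1·-1 + 2·-1 + 0·3 + 1·1 + 10·1 + 12·-1.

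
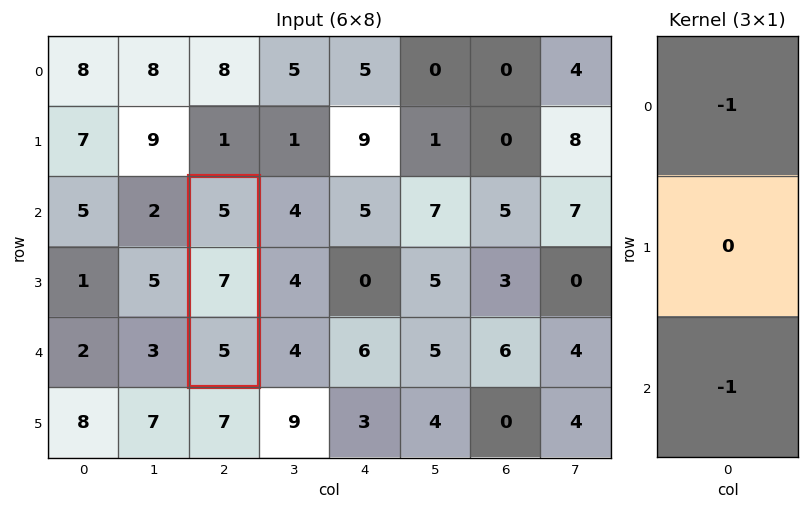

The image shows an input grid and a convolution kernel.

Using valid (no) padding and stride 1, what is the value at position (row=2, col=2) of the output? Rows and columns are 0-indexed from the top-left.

-10

The receptive field on the input at this output position is [5 / 7 / 5]. Elementwise product with the kernel and sum: 5·-1 + 5·-1.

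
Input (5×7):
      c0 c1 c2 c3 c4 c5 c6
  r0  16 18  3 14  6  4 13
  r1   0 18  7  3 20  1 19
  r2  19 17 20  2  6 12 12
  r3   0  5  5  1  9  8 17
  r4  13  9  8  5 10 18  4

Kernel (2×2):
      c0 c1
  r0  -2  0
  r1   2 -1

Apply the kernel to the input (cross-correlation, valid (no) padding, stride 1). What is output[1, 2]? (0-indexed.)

24

The receptive field on the input at this output position is [7 3 / 20 2]. Elementwise product with the kernel and sum: 7·-2 + 20·2 + 2·-1.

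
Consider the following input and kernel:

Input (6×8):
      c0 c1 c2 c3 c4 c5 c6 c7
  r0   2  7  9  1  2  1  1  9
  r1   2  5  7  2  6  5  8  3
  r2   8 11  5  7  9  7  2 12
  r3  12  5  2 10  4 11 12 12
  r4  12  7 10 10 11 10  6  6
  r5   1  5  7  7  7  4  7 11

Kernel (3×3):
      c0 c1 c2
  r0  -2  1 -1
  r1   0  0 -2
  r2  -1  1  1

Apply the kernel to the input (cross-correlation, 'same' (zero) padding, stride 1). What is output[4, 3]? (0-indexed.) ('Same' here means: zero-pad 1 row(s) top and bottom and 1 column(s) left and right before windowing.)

The receptive field on the zero-padded input at this output position is [2 10 4 / 10 10 11 / 7 7 7]. Elementwise product with the kernel and sum: 2·-2 + 10·1 + 4·-1 + 11·-2 + 7·-1 + 7·1 + 7·1.

-13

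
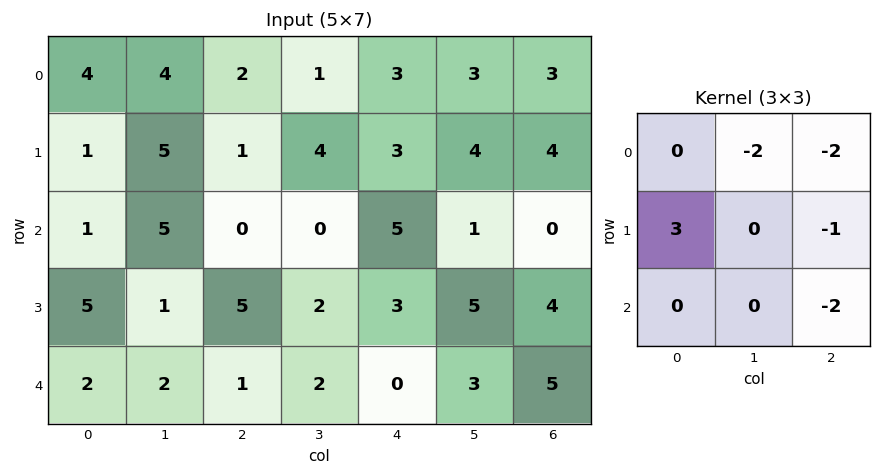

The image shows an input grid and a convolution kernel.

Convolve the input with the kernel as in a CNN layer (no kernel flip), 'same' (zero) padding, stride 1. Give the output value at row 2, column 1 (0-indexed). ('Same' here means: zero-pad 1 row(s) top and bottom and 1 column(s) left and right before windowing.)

-19

The receptive field on the zero-padded input at this output position is [1 5 1 / 1 5 0 / 5 1 5]. Elementwise product with the kernel and sum: 5·-2 + 1·-2 + 1·3 + 0·-1 + 5·-2.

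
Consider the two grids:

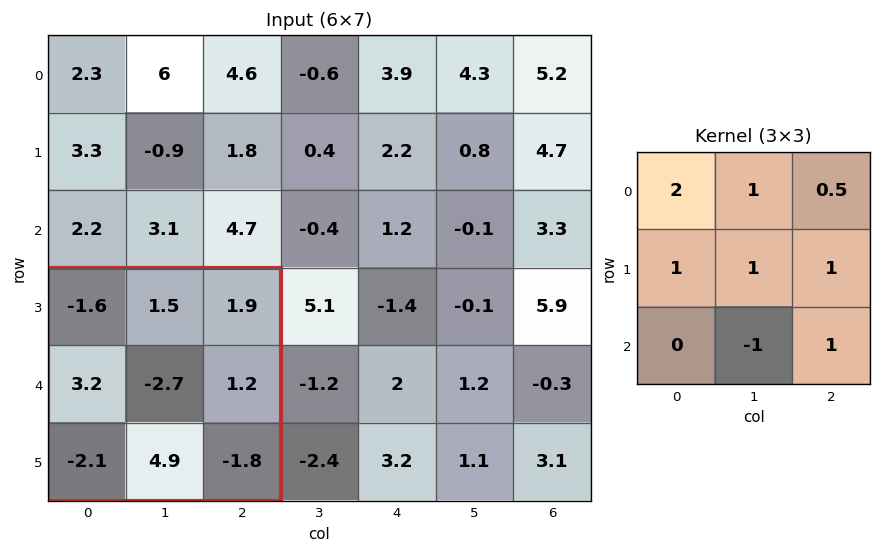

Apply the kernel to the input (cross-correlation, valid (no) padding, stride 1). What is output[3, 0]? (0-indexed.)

-5.75

The receptive field on the input at this output position is [-1.6 1.5 1.9 / 3.2 -2.7 1.2 / -2.1 4.9 -1.8]. Elementwise product with the kernel and sum: -1.6·2 + 1.5·1 + 1.9·0.5 + 3.2·1 + -2.7·1 + 1.2·1 + 4.9·-1 + -1.8·1.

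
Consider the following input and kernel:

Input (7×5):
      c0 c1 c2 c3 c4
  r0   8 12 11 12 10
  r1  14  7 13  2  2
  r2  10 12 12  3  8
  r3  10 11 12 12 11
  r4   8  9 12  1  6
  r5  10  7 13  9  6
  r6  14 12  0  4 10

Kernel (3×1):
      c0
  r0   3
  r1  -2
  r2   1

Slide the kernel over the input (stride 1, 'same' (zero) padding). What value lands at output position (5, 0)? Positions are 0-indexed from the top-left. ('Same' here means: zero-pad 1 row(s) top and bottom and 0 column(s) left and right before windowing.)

18

The receptive field on the zero-padded input at this output position is [8 / 10 / 14]. Elementwise product with the kernel and sum: 8·3 + 10·-2 + 14·1.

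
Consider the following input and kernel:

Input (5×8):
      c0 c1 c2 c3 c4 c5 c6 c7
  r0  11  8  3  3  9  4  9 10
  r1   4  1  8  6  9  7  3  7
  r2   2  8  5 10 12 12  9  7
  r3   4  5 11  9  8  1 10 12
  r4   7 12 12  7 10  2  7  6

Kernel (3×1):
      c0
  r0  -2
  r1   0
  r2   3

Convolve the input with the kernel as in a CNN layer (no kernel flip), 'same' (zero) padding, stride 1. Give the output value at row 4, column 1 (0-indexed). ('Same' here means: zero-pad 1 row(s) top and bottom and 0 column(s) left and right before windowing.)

The receptive field on the zero-padded input at this output position is [5 / 12 / 0]. Elementwise product with the kernel and sum: 5·-2 + 0·3.

-10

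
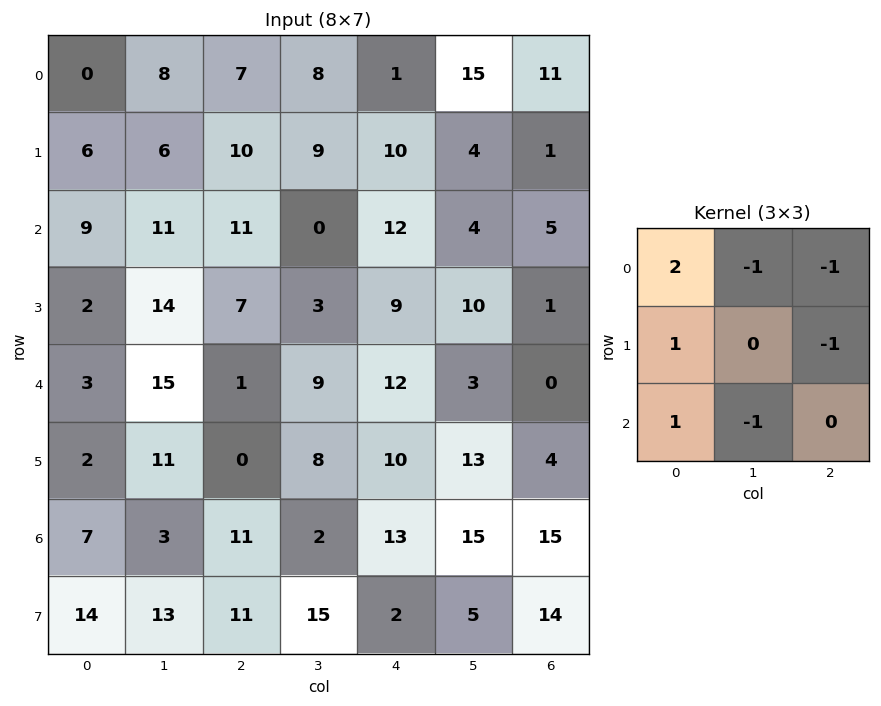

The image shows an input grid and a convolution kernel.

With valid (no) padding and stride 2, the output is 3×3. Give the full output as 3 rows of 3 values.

-21 16 -7
-21 0 32
-4 -20 25

Output[0,0]: The receptive field on the input at this output position is [0 8 7 / 6 6 10 / 9 11 11]. Elementwise product with the kernel and sum: 0·2 + 8·-1 + 7·-1 + 6·1 + 10·-1 + 9·1 + 11·-1.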